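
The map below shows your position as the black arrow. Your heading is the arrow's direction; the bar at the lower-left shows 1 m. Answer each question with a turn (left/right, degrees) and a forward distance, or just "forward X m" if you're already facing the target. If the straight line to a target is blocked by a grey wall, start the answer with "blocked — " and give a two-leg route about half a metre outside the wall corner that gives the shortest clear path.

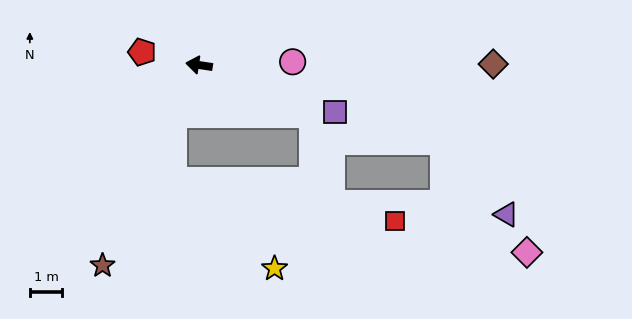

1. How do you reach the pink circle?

turn right 170°, forward 2.9 m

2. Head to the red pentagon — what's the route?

turn right 4°, forward 1.8 m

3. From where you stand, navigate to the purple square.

turn left 169°, forward 4.4 m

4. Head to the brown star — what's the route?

turn left 73°, forward 6.8 m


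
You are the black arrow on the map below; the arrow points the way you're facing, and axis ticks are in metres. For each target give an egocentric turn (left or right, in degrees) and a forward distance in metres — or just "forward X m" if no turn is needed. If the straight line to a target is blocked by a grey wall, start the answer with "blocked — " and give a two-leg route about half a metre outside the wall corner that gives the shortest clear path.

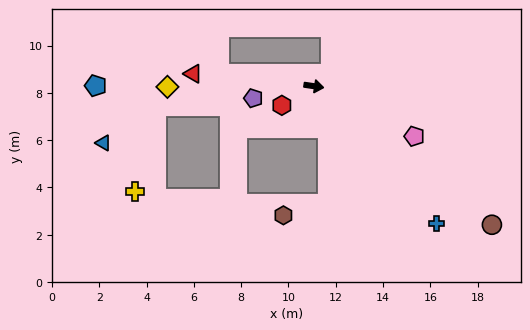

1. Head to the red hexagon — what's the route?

turn right 141°, forward 1.6 m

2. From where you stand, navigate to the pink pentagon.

turn right 18°, forward 4.7 m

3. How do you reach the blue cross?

turn right 40°, forward 7.8 m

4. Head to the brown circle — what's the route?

turn right 30°, forward 9.5 m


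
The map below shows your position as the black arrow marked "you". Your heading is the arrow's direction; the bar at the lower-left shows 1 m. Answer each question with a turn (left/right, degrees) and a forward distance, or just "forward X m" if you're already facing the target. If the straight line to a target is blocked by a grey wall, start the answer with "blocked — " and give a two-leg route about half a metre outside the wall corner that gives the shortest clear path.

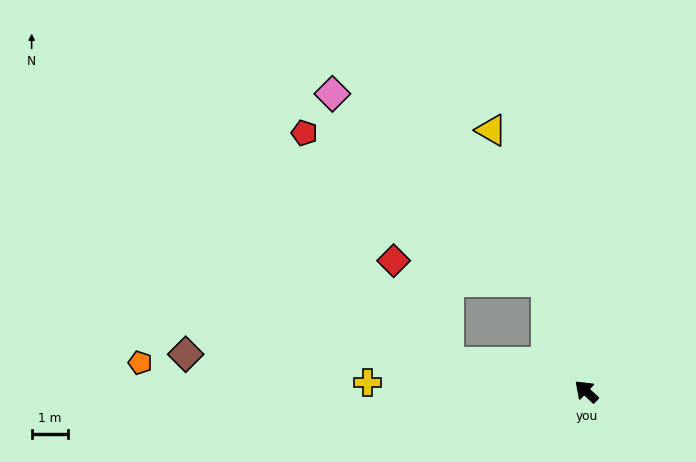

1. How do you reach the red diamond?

blocked — turn left 31°, forward 3.9 m, then turn right 50°, forward 3.2 m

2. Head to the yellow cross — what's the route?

turn left 41°, forward 6.0 m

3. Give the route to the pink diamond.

blocked — turn right 27°, forward 3.2 m, then turn left 29°, forward 7.8 m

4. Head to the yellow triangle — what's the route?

turn right 27°, forward 7.6 m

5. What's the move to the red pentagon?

blocked — turn right 27°, forward 3.2 m, then turn left 38°, forward 7.7 m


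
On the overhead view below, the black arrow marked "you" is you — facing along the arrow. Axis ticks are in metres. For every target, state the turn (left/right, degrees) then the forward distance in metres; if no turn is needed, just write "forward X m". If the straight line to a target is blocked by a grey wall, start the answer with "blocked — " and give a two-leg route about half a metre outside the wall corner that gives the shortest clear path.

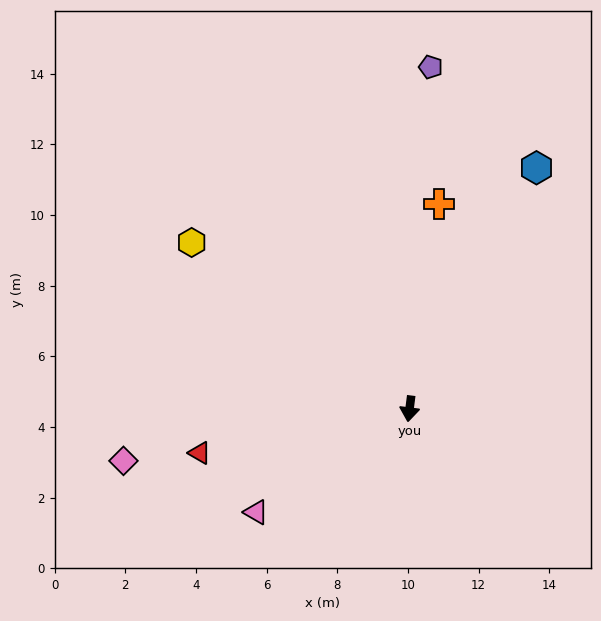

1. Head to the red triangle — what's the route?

turn right 71°, forward 6.1 m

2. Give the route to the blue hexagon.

turn left 159°, forward 7.7 m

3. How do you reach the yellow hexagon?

turn right 120°, forward 7.8 m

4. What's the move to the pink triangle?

turn right 49°, forward 5.2 m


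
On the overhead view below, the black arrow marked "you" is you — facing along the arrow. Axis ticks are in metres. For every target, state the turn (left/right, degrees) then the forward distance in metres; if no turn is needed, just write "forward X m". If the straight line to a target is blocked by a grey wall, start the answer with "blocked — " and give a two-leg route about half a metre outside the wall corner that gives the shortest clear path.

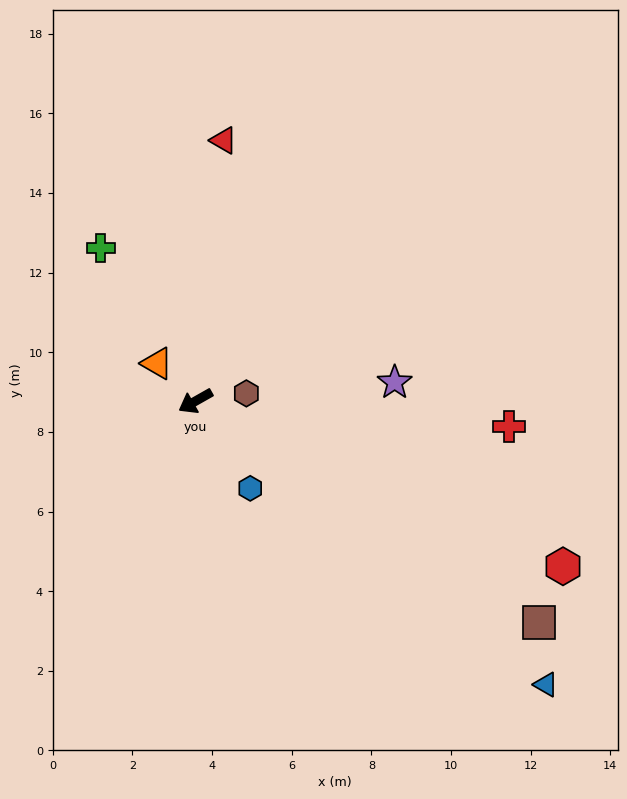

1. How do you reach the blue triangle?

turn left 112°, forward 11.3 m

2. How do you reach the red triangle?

turn right 126°, forward 6.6 m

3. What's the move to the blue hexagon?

turn left 93°, forward 2.6 m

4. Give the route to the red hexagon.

turn left 126°, forward 10.1 m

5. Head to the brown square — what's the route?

turn left 118°, forward 10.3 m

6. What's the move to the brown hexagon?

turn left 159°, forward 1.3 m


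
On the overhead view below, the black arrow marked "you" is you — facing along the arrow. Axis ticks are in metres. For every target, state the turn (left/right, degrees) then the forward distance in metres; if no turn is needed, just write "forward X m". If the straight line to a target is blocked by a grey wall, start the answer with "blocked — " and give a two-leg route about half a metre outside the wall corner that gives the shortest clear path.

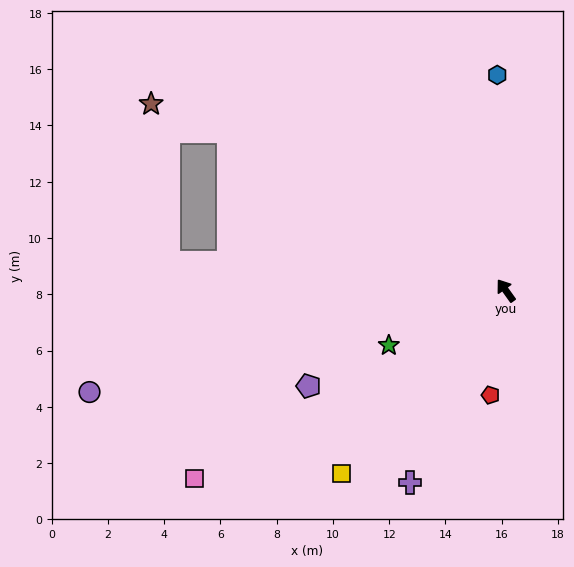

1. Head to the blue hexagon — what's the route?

turn right 33°, forward 7.7 m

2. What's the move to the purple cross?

turn left 118°, forward 7.6 m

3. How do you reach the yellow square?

turn left 103°, forward 8.7 m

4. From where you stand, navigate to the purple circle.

turn left 68°, forward 15.2 m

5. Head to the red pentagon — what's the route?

turn left 136°, forward 3.8 m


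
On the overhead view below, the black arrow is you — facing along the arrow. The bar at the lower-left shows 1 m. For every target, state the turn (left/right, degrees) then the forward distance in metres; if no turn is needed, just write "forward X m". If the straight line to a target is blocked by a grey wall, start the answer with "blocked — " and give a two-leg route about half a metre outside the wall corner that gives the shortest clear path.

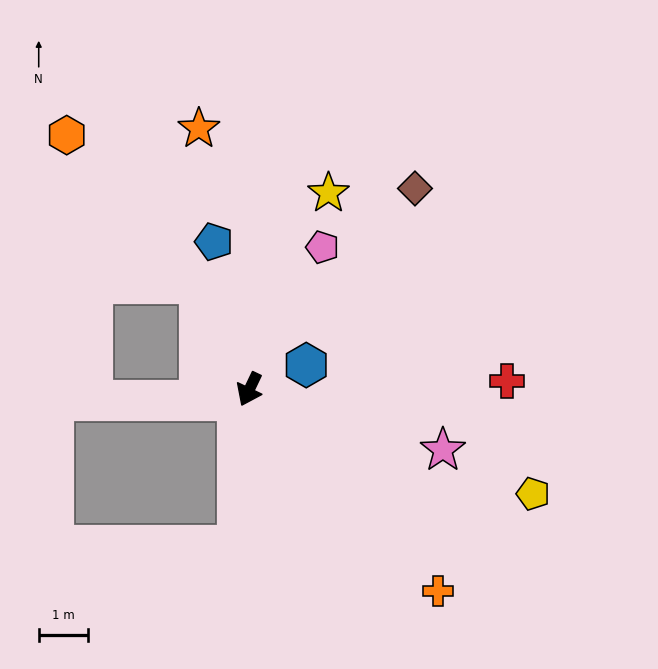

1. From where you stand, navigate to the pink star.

turn left 98°, forward 4.1 m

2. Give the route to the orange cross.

turn left 69°, forward 5.6 m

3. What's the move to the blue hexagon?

turn left 139°, forward 1.3 m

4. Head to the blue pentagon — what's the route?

turn right 141°, forward 3.1 m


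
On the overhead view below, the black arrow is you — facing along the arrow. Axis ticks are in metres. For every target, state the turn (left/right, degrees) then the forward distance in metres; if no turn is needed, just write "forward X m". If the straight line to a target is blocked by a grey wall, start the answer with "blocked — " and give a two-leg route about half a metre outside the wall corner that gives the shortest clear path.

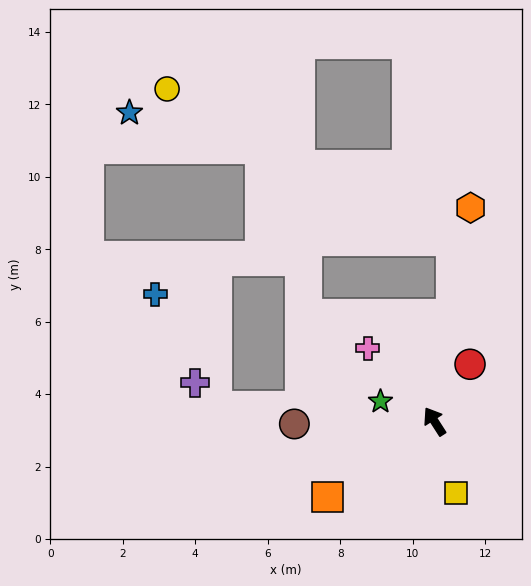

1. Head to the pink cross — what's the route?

turn left 10°, forward 2.7 m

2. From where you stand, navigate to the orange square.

turn left 93°, forward 3.6 m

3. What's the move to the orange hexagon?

turn right 42°, forward 6.0 m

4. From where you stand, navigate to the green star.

turn left 37°, forward 1.6 m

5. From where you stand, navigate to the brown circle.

turn left 58°, forward 3.9 m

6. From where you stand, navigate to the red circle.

turn right 65°, forward 1.9 m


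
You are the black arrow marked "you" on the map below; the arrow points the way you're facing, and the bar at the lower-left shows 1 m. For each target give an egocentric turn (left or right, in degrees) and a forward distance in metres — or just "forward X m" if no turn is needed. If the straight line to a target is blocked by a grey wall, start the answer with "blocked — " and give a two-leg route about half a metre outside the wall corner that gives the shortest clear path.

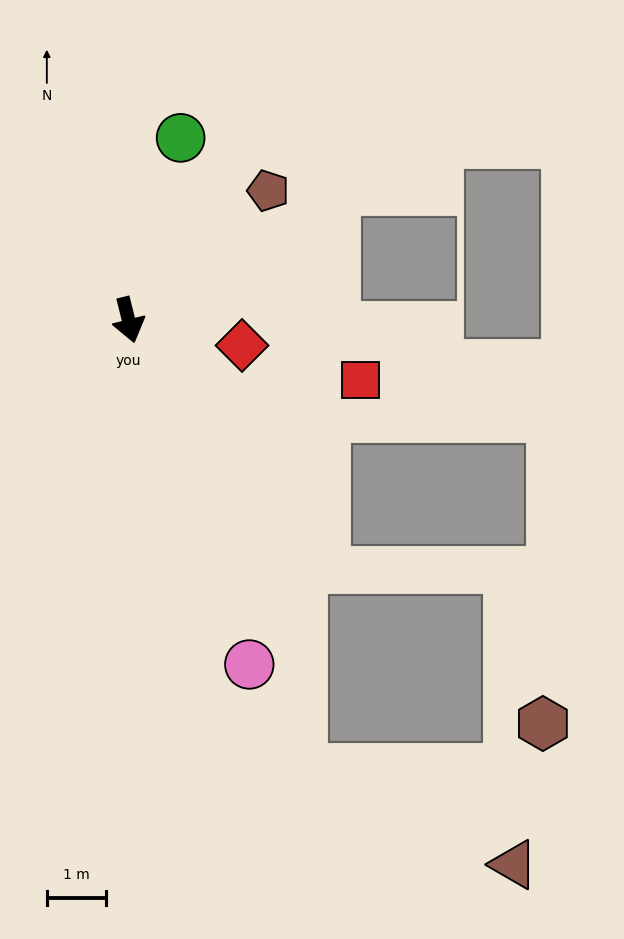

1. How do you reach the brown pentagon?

turn left 119°, forward 3.2 m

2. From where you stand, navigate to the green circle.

turn left 150°, forward 3.2 m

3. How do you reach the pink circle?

turn left 5°, forward 6.1 m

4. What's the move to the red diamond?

turn left 63°, forward 2.0 m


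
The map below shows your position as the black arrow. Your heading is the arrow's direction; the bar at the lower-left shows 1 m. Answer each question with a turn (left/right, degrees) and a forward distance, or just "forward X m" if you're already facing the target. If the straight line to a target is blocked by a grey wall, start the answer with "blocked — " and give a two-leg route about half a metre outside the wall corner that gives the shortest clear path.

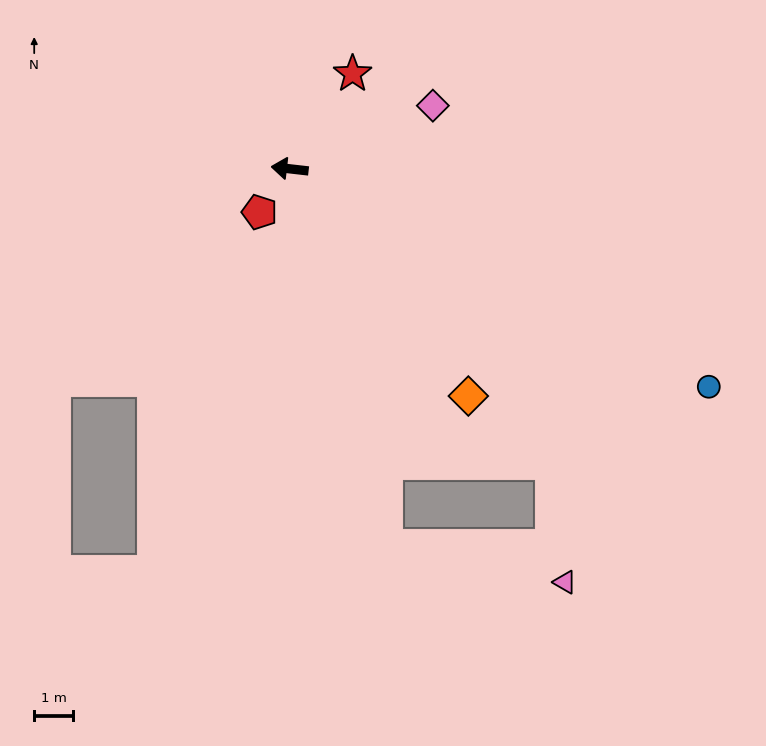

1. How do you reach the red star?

turn right 117°, forward 2.9 m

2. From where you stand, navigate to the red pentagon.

turn left 62°, forward 1.3 m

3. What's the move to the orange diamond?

turn left 135°, forward 7.4 m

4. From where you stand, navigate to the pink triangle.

blocked — turn left 111°, forward 10.0 m, then turn left 64°, forward 4.6 m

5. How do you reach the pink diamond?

turn right 150°, forward 4.0 m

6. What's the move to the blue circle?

turn left 159°, forward 12.1 m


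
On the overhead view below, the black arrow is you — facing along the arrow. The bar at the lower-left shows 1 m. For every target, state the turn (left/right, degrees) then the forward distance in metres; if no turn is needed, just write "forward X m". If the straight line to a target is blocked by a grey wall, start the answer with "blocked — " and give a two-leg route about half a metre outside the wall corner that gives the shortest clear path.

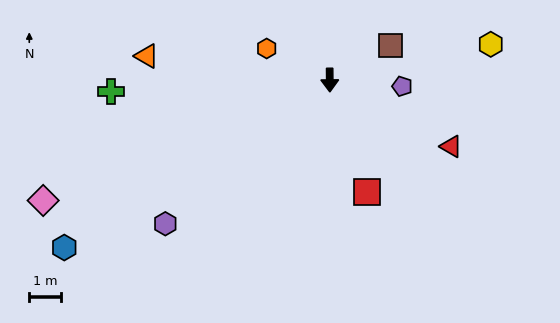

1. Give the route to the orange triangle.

turn right 98°, forward 5.8 m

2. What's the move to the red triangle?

turn left 61°, forward 4.3 m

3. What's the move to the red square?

turn left 18°, forward 3.7 m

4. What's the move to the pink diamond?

turn right 68°, forward 9.8 m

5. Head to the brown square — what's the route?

turn left 119°, forward 2.2 m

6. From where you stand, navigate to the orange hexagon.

turn right 117°, forward 2.2 m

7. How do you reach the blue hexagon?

turn right 58°, forward 9.8 m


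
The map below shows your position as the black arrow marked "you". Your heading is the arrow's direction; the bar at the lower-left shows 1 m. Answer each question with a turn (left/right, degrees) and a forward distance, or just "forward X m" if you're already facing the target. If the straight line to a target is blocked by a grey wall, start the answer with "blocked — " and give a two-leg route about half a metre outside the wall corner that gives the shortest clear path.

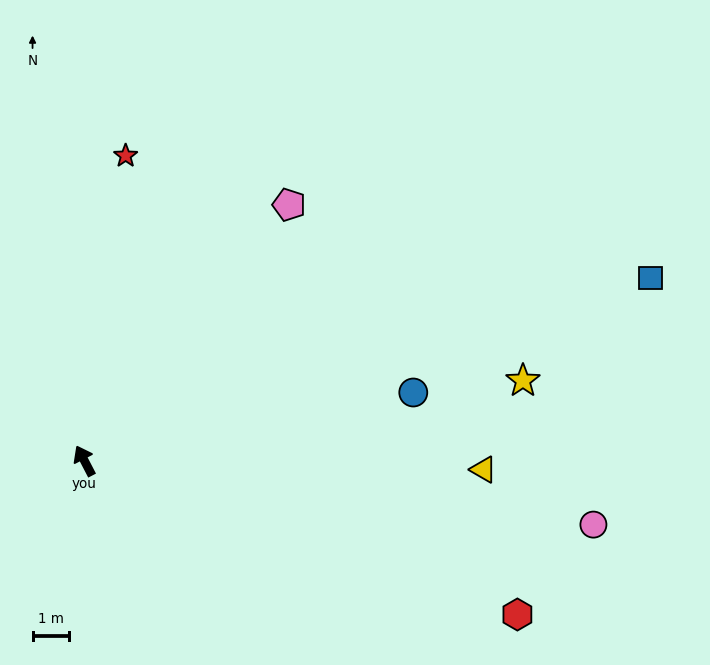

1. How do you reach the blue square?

turn right 100°, forward 16.4 m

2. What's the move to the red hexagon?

turn right 137°, forward 12.7 m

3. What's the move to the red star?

turn right 35°, forward 8.5 m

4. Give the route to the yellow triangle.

turn right 119°, forward 11.0 m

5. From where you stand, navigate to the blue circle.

turn right 106°, forward 9.3 m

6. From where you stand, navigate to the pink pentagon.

turn right 66°, forward 9.0 m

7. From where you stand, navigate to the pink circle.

turn right 125°, forward 14.2 m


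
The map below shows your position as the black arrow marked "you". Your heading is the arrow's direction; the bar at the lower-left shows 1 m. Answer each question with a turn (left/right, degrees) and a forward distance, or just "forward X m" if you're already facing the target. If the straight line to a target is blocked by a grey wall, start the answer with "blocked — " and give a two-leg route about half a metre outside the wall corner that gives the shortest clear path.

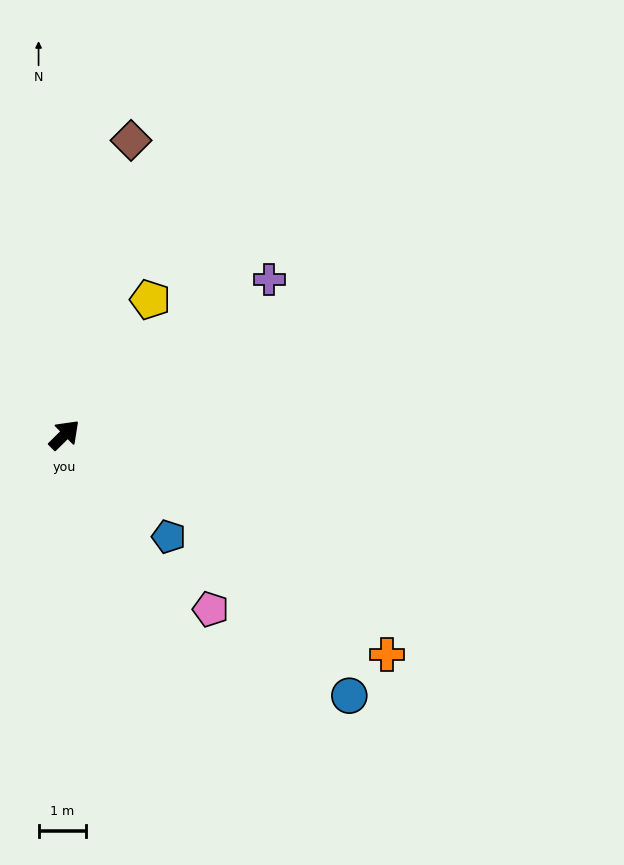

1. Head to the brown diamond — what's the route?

turn left 33°, forward 6.4 m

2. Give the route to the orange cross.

turn right 79°, forward 8.2 m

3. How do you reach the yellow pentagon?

turn left 13°, forward 3.4 m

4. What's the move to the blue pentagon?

turn right 89°, forward 3.1 m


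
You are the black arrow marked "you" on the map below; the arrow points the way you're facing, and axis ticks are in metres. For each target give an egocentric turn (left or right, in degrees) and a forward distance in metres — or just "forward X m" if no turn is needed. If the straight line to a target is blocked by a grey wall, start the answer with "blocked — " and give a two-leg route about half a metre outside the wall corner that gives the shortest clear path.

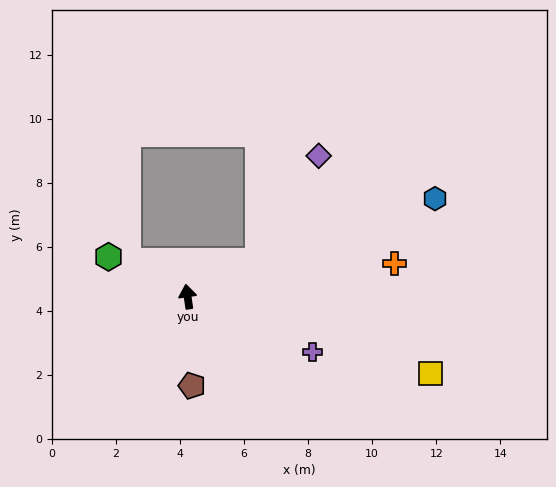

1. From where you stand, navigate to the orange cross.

turn right 89°, forward 6.5 m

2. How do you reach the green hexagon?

turn left 55°, forward 2.8 m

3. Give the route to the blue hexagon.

turn right 77°, forward 8.3 m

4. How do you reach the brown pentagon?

turn left 174°, forward 2.8 m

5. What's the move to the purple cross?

turn right 122°, forward 4.3 m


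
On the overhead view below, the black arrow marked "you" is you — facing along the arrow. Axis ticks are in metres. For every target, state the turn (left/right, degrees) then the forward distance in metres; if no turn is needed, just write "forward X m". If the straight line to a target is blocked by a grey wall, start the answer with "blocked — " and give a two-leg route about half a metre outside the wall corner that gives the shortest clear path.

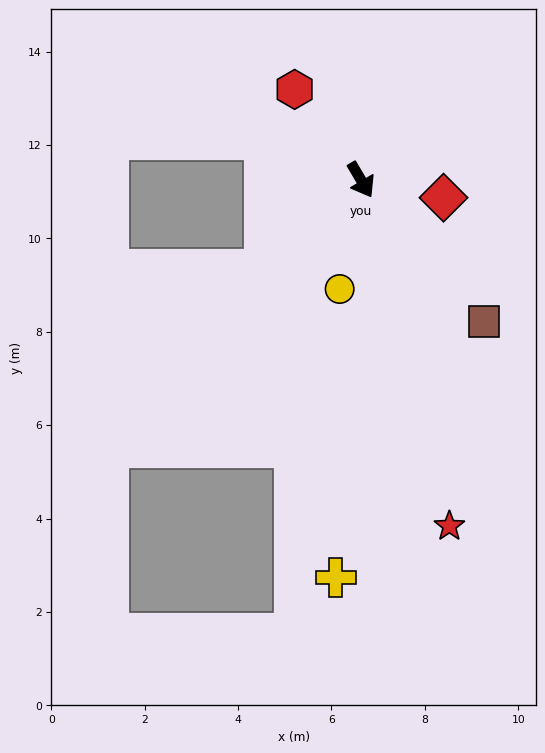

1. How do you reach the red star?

turn right 16°, forward 7.7 m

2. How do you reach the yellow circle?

turn right 42°, forward 2.4 m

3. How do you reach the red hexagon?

turn right 174°, forward 2.4 m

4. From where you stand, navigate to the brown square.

turn left 11°, forward 4.0 m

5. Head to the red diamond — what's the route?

turn left 47°, forward 1.8 m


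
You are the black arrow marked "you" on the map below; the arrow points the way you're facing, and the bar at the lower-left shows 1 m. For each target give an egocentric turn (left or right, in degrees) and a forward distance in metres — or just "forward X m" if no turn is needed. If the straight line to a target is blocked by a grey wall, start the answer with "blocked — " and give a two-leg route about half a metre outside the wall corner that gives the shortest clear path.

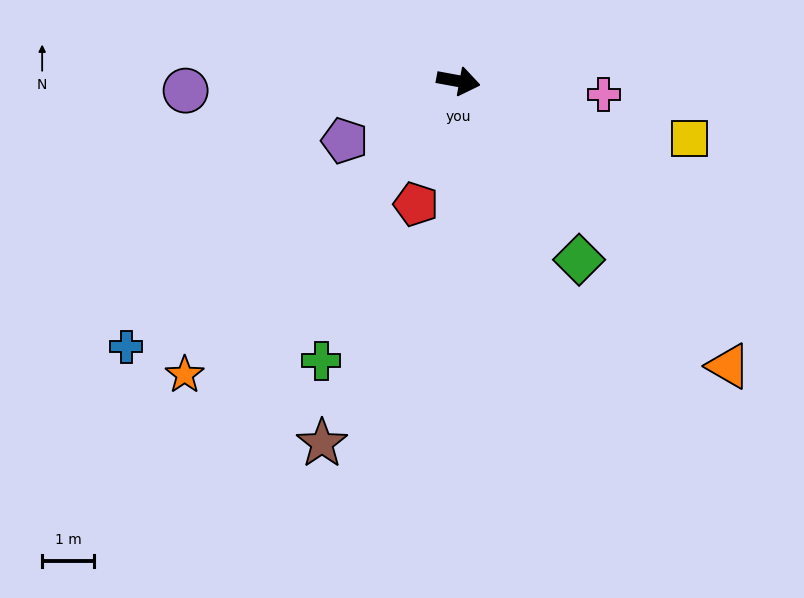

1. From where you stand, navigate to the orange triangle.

turn right 36°, forward 7.6 m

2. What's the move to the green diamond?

turn right 46°, forward 4.2 m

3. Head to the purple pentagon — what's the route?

turn right 142°, forward 2.5 m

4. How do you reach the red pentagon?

turn right 99°, forward 2.5 m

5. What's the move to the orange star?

turn right 123°, forward 7.8 m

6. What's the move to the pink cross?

turn left 5°, forward 2.8 m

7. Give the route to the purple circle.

turn right 168°, forward 5.3 m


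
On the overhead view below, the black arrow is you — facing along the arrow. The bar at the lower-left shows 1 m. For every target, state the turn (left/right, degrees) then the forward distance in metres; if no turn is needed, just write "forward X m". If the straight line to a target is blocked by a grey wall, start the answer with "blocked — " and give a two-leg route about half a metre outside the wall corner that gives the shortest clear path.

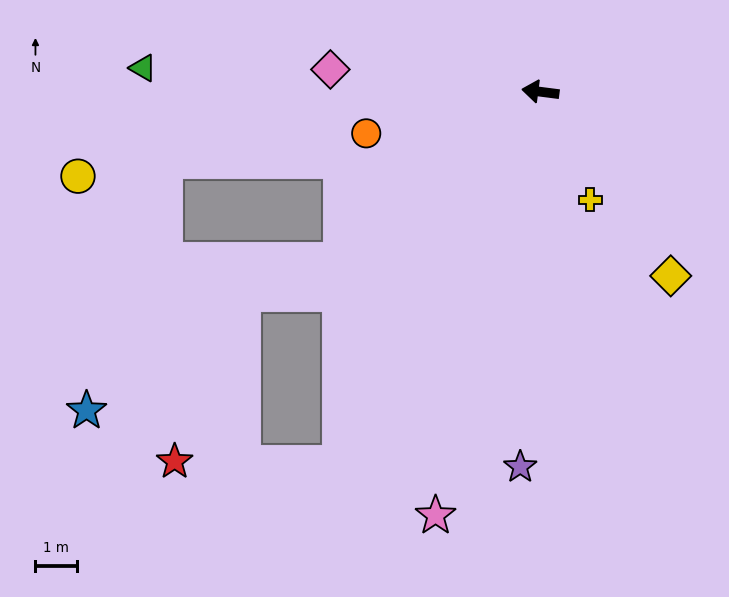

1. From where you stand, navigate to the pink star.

turn left 83°, forward 10.6 m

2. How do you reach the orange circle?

turn left 21°, forward 4.4 m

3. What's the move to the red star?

blocked — turn left 69°, forward 10.3 m, then turn right 62°, forward 4.0 m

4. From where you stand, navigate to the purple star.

turn left 94°, forward 9.2 m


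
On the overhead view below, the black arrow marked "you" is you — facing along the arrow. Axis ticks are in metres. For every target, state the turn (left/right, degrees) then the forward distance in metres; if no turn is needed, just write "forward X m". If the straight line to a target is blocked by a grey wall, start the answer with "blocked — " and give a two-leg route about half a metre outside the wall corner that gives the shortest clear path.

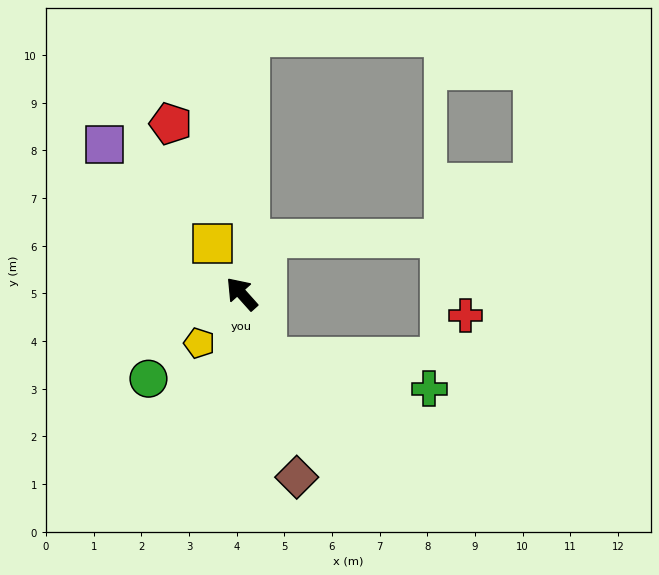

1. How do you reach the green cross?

blocked — turn left 159°, forward 1.4 m, then turn left 58°, forward 3.5 m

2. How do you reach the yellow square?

turn right 12°, forward 1.2 m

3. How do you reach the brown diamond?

turn left 155°, forward 4.0 m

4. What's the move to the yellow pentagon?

turn left 98°, forward 1.4 m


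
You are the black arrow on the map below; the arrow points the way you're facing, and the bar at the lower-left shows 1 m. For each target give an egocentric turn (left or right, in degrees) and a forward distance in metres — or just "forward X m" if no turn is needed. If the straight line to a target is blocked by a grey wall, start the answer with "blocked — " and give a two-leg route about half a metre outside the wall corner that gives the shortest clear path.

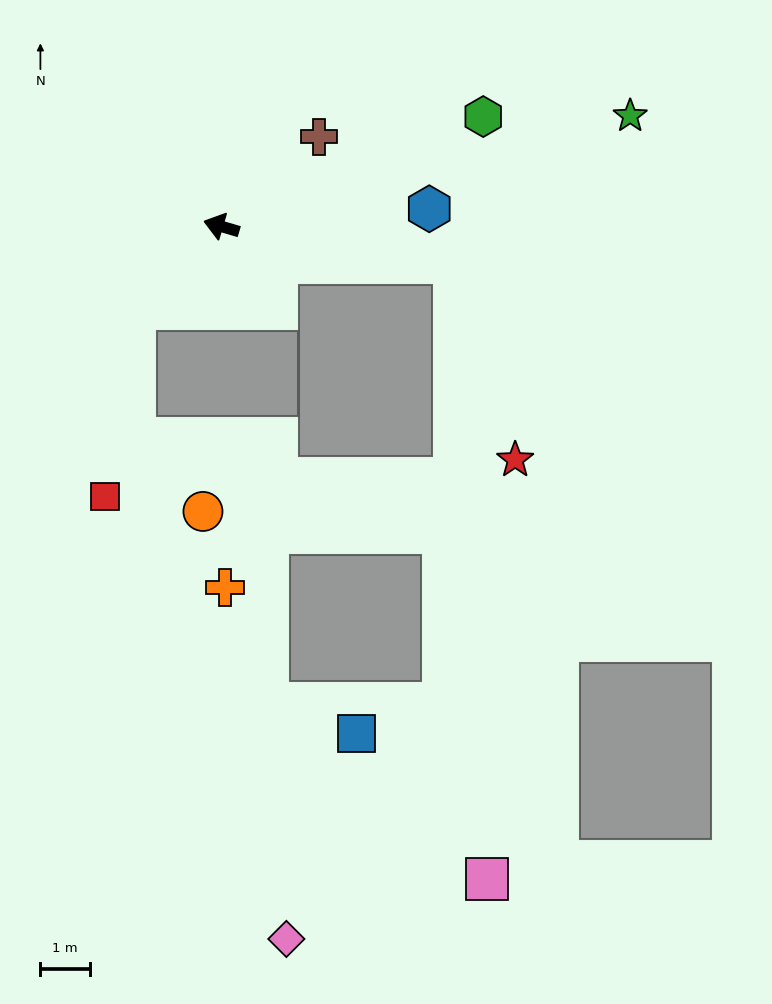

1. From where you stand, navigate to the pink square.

blocked — turn right 172°, forward 4.7 m, then turn right 79°, forward 12.4 m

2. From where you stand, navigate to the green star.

turn right 148°, forward 8.5 m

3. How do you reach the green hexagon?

turn right 141°, forward 5.7 m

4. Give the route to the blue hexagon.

turn right 159°, forward 4.2 m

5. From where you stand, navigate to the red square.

blocked — turn left 60°, forward 2.4 m, then turn left 38°, forward 3.8 m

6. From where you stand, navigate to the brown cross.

turn right 121°, forward 2.7 m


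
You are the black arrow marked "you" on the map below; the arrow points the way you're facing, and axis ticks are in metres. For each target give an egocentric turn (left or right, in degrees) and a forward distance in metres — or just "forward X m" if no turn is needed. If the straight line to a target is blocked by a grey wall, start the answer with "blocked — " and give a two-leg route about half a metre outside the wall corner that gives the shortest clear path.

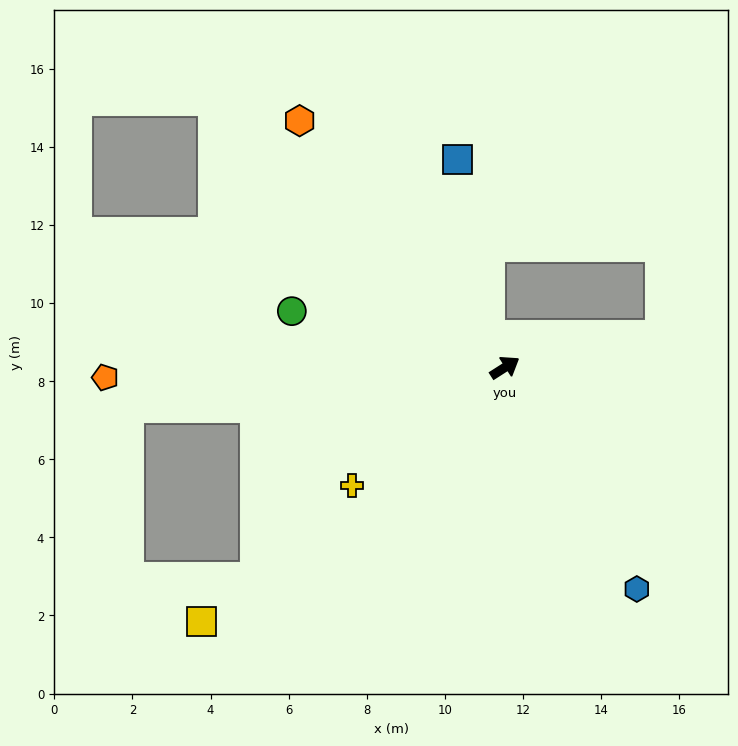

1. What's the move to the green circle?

turn left 133°, forward 5.6 m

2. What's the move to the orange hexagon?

turn left 97°, forward 8.2 m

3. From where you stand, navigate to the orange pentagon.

turn left 149°, forward 10.2 m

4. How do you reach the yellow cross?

turn right 175°, forward 4.9 m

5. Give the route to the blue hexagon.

turn right 92°, forward 6.6 m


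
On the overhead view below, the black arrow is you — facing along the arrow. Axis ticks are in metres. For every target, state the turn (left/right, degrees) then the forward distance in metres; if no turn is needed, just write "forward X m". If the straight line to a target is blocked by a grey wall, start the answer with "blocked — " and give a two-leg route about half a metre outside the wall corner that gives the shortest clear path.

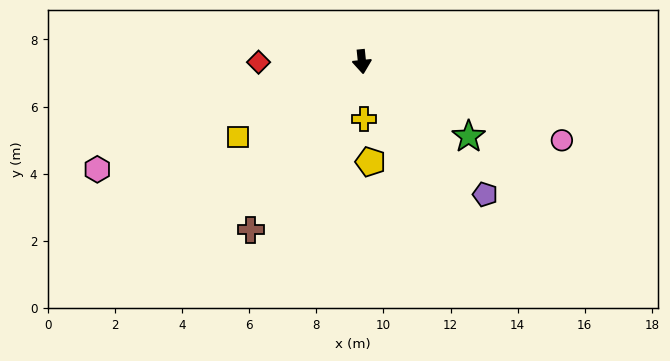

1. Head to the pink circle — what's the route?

turn left 63°, forward 6.4 m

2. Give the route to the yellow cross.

turn right 4°, forward 1.7 m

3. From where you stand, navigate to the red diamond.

turn right 96°, forward 3.1 m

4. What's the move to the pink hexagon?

turn right 74°, forward 8.5 m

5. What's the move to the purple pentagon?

turn left 37°, forward 5.4 m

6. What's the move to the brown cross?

turn right 39°, forward 6.0 m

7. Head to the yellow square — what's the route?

turn right 65°, forward 4.3 m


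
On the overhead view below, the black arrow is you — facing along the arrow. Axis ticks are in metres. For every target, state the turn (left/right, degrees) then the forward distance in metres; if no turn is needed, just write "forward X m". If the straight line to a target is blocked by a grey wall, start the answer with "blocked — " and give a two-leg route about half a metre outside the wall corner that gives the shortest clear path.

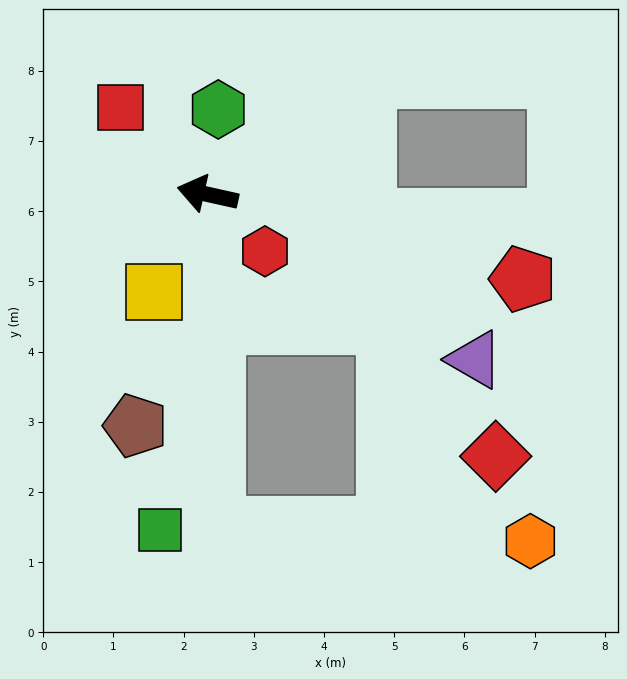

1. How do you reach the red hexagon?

turn left 148°, forward 1.2 m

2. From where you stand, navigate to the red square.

turn right 32°, forward 1.7 m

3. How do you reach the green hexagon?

turn right 85°, forward 1.2 m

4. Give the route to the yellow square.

turn left 74°, forward 1.6 m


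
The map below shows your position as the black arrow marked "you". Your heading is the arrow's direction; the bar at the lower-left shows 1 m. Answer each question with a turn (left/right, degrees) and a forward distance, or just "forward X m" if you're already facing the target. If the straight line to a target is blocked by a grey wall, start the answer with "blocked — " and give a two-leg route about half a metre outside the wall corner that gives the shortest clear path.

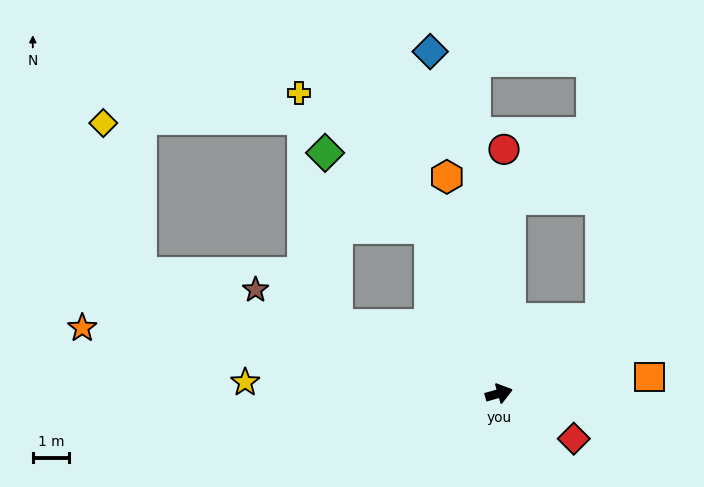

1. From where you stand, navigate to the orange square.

turn right 10°, forward 4.2 m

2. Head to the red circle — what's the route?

turn left 73°, forward 6.7 m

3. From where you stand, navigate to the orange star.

turn left 155°, forward 11.6 m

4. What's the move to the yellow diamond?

blocked — turn left 145°, forward 10.4 m, then turn right 57°, forward 4.2 m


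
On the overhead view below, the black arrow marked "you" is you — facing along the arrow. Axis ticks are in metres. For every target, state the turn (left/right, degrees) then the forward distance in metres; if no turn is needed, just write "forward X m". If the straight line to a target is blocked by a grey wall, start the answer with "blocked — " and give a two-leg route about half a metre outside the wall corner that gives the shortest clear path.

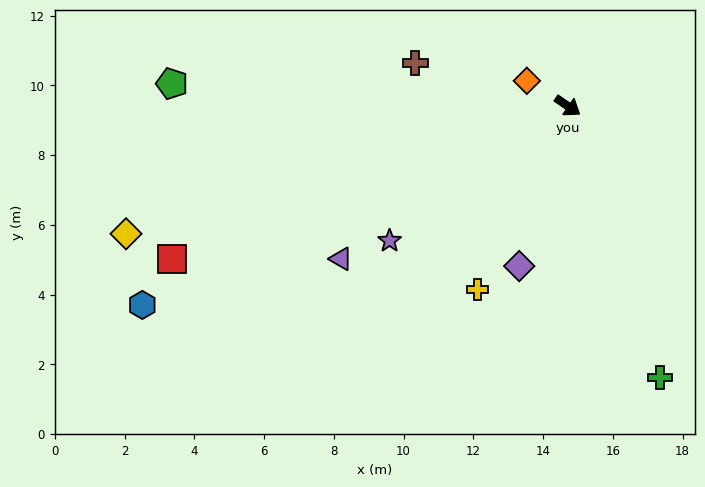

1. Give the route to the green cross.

turn right 37°, forward 8.2 m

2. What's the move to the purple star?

turn right 108°, forward 6.4 m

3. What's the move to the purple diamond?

turn right 72°, forward 4.8 m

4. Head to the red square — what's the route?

turn right 124°, forward 12.2 m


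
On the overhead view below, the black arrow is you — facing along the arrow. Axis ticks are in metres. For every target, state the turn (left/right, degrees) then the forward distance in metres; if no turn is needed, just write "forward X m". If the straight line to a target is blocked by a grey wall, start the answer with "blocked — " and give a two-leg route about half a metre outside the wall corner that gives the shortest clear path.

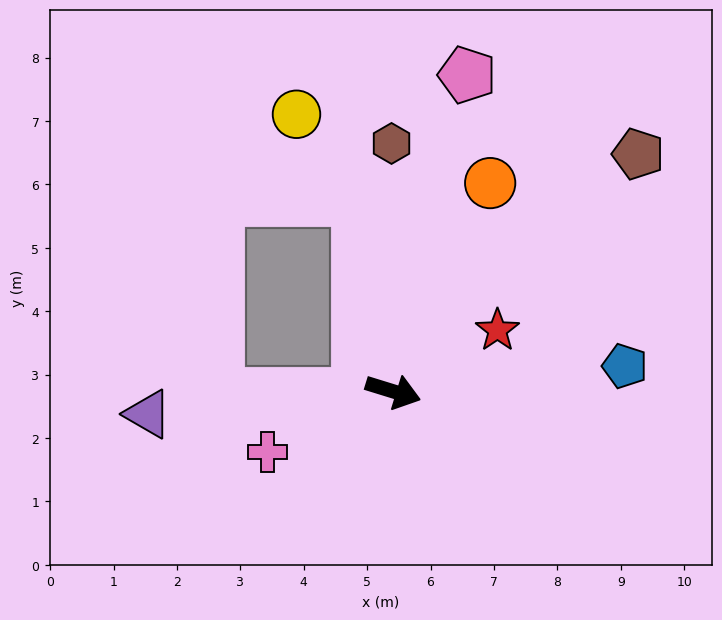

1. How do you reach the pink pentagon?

turn left 94°, forward 5.1 m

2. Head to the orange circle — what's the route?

turn left 82°, forward 3.6 m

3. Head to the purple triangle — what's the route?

turn right 158°, forward 3.9 m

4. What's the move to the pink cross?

turn right 137°, forward 2.2 m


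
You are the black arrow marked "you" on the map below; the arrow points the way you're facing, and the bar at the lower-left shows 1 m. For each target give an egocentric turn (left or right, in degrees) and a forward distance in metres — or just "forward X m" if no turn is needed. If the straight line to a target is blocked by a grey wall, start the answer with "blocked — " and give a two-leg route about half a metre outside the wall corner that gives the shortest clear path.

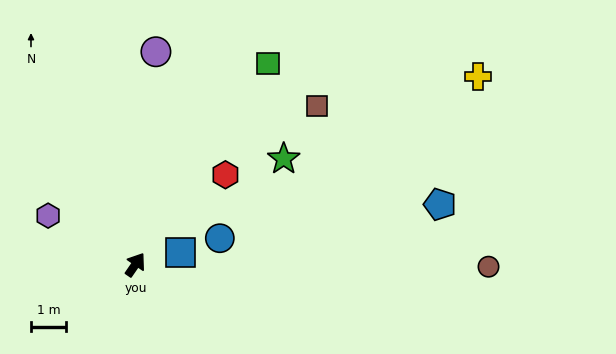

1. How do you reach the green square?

forward 6.8 m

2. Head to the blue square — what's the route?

turn right 41°, forward 1.3 m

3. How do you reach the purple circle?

turn left 29°, forward 6.1 m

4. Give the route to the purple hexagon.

turn left 95°, forward 2.8 m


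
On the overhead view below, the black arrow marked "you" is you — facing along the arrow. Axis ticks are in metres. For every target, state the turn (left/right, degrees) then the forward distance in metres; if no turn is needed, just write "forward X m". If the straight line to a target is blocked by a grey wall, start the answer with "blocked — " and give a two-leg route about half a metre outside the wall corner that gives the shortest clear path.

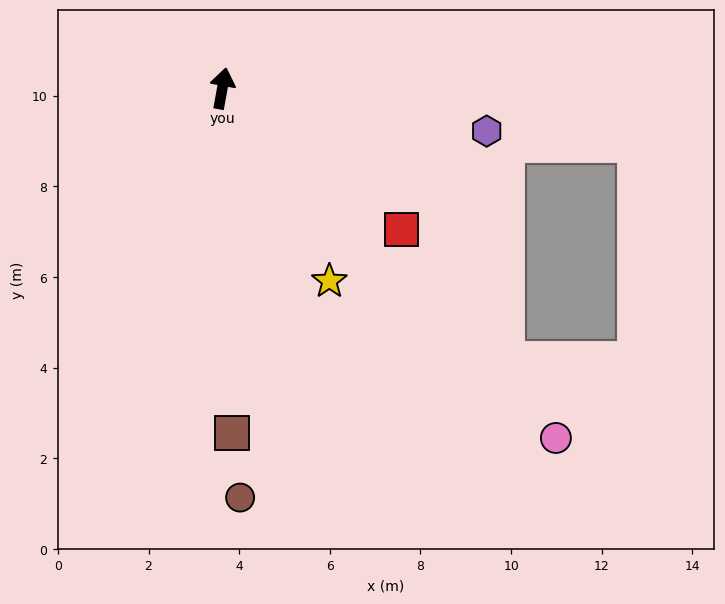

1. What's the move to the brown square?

turn right 168°, forward 7.6 m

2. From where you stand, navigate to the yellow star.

turn right 141°, forward 4.9 m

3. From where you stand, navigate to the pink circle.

turn right 126°, forward 10.7 m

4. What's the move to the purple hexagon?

turn right 89°, forward 5.9 m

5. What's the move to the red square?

turn right 118°, forward 5.0 m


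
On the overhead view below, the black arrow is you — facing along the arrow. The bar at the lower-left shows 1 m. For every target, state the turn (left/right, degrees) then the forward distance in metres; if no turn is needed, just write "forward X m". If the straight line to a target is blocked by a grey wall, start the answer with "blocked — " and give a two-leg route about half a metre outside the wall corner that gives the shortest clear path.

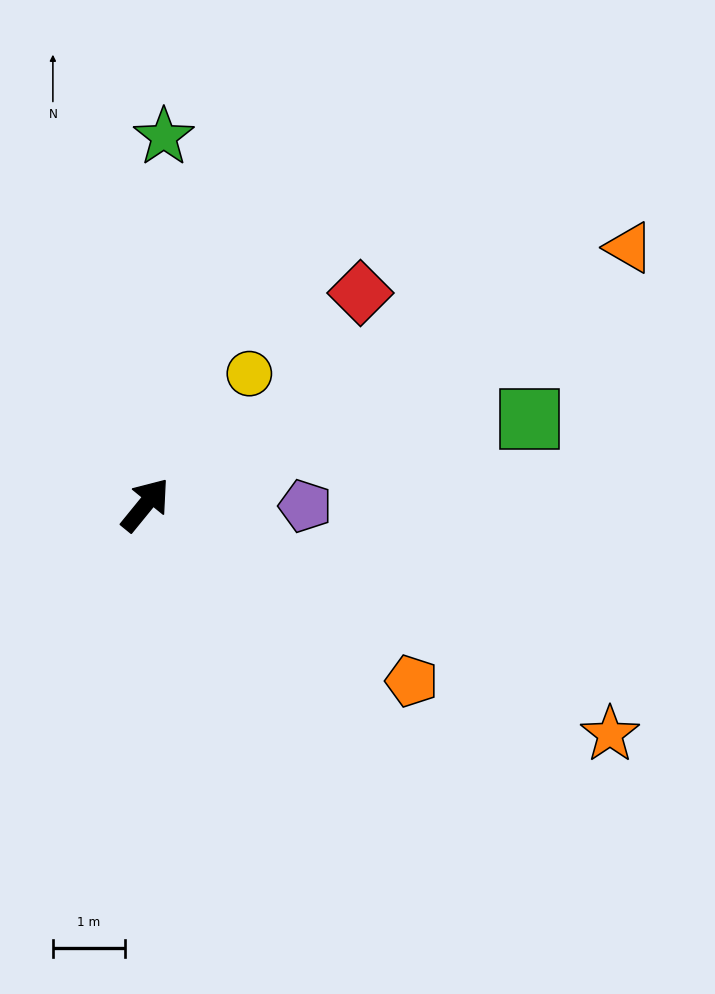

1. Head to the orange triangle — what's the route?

turn right 23°, forward 7.6 m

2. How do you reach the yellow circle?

forward 2.3 m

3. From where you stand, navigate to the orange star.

turn right 77°, forward 7.2 m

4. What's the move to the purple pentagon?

turn right 51°, forward 2.2 m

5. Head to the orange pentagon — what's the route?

turn right 84°, forward 4.4 m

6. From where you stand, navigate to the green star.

turn left 36°, forward 5.1 m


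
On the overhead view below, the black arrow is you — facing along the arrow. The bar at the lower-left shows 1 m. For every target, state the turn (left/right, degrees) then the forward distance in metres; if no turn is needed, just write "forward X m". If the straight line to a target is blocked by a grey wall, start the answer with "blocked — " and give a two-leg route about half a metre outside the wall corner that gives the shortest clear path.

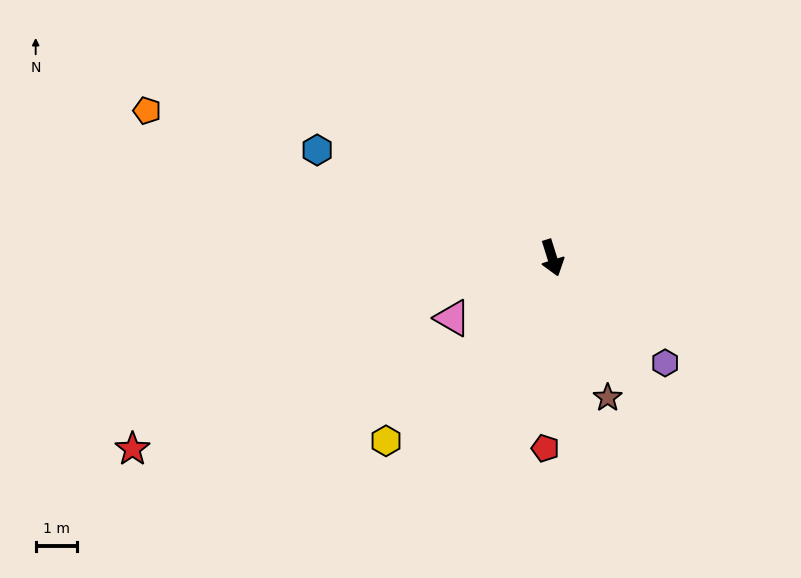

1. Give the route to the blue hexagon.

turn right 132°, forward 6.3 m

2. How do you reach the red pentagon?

turn right 19°, forward 4.7 m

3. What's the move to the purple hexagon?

turn left 30°, forward 3.8 m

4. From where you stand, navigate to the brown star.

turn left 4°, forward 3.7 m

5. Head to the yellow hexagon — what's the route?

turn right 60°, forward 6.1 m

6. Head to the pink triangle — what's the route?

turn right 76°, forward 2.9 m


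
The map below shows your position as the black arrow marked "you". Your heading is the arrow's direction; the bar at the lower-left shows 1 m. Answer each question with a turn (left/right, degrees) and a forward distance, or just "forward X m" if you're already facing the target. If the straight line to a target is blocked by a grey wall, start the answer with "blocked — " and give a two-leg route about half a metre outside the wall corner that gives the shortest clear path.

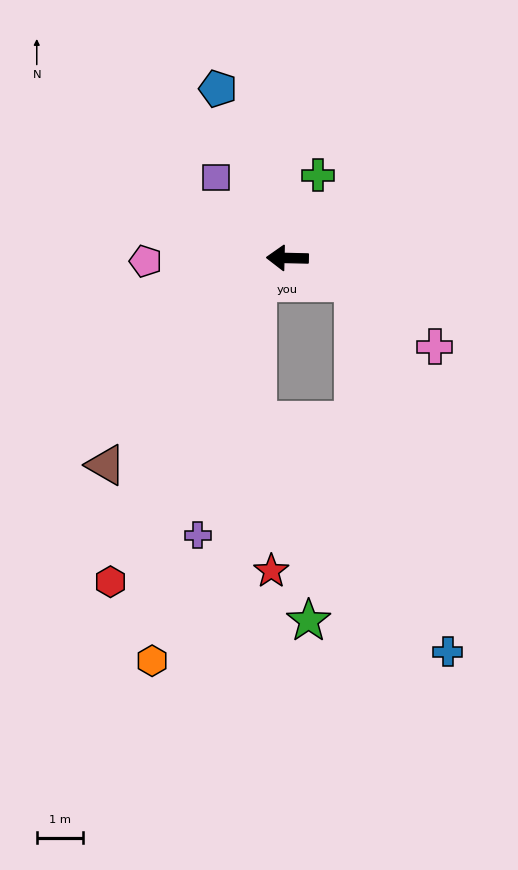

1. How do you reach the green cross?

turn right 109°, forward 1.9 m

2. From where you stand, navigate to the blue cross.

blocked — turn left 161°, forward 1.5 m, then turn right 55°, forward 8.3 m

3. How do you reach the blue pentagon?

turn right 66°, forward 4.0 m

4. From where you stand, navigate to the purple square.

turn right 47°, forward 2.3 m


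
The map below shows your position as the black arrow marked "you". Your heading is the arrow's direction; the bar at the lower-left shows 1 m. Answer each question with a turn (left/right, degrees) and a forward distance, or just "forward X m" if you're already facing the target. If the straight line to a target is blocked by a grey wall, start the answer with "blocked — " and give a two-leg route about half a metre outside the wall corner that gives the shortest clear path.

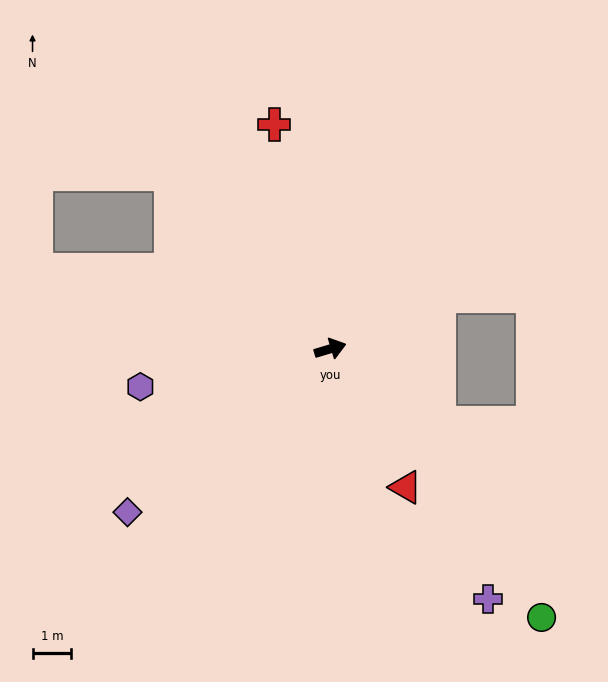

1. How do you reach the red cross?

turn left 87°, forward 6.0 m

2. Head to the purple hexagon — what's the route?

turn left 175°, forward 5.0 m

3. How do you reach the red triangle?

turn right 78°, forward 4.1 m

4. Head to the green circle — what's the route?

turn right 69°, forward 8.8 m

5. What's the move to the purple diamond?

turn right 158°, forward 6.7 m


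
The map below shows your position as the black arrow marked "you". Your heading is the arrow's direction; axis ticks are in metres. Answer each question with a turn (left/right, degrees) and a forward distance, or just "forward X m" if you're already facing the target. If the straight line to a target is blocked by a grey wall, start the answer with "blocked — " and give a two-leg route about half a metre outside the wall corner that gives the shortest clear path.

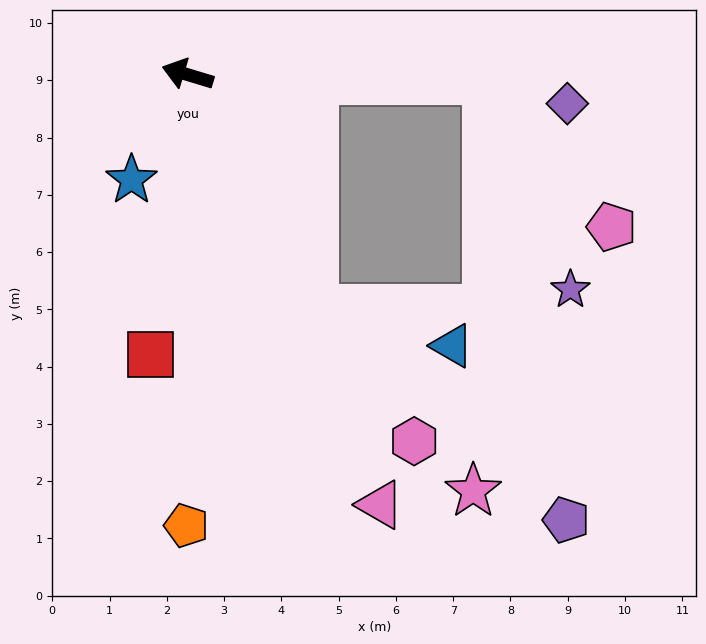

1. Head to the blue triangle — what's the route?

blocked — turn left 135°, forward 4.7 m, then turn left 47°, forward 2.5 m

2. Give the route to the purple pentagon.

blocked — turn right 164°, forward 5.2 m, then turn right 79°, forward 7.8 m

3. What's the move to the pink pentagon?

blocked — turn right 164°, forward 5.2 m, then turn right 49°, forward 3.4 m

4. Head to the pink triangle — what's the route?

turn left 131°, forward 8.2 m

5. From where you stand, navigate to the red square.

turn left 99°, forward 4.9 m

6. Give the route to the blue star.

turn left 79°, forward 2.1 m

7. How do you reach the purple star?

blocked — turn right 164°, forward 5.2 m, then turn right 67°, forward 3.9 m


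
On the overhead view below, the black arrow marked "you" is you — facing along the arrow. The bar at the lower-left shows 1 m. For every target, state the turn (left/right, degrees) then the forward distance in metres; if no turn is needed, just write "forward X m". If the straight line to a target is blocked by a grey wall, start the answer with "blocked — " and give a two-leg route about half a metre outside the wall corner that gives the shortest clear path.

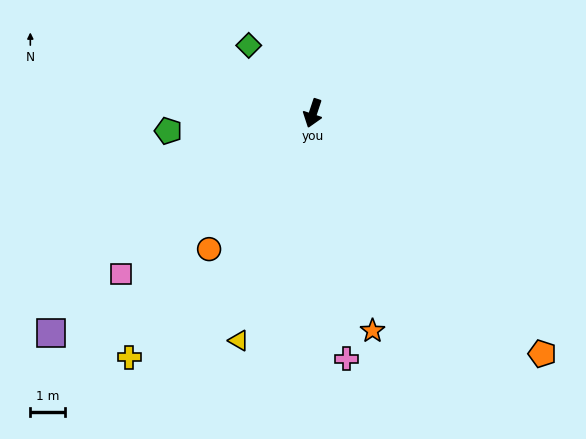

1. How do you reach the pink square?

turn right 32°, forward 7.3 m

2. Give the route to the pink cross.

turn left 26°, forward 7.2 m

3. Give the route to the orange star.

turn left 34°, forward 6.6 m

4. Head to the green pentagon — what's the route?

turn right 65°, forward 4.3 m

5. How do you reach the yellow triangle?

forward 7.0 m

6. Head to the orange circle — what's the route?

turn right 19°, forward 5.0 m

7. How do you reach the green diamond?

turn right 118°, forward 2.7 m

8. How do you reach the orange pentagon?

turn left 62°, forward 9.7 m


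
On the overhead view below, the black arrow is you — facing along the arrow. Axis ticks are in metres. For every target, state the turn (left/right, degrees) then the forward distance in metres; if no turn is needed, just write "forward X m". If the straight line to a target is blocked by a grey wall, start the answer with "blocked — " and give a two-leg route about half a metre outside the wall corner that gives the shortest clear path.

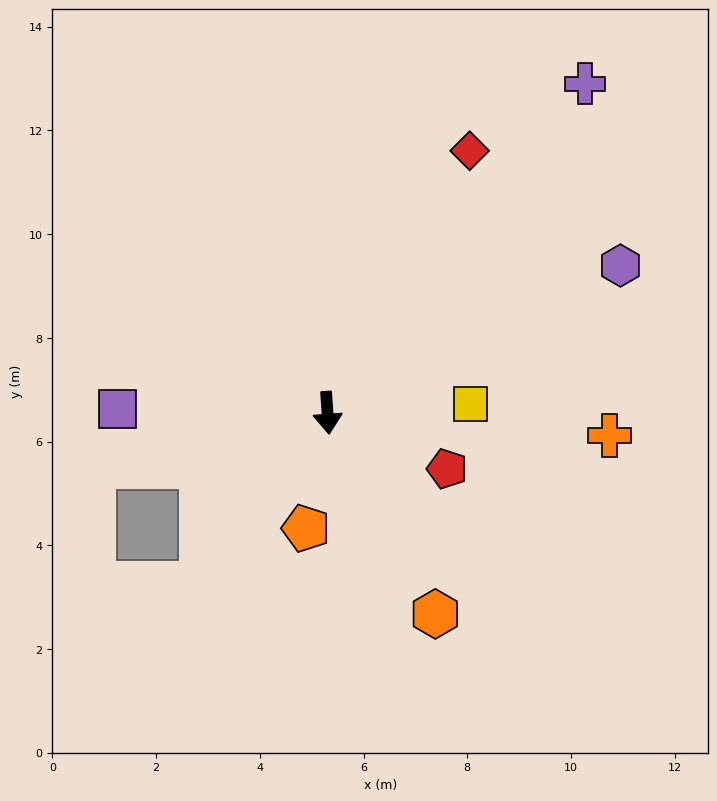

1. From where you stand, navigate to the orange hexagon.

turn left 24°, forward 4.4 m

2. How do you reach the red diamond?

turn left 147°, forward 5.7 m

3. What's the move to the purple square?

turn right 95°, forward 4.0 m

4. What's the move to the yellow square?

turn left 90°, forward 2.8 m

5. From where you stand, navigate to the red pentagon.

turn left 61°, forward 2.5 m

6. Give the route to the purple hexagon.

turn left 113°, forward 6.3 m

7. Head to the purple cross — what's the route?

turn left 138°, forward 8.1 m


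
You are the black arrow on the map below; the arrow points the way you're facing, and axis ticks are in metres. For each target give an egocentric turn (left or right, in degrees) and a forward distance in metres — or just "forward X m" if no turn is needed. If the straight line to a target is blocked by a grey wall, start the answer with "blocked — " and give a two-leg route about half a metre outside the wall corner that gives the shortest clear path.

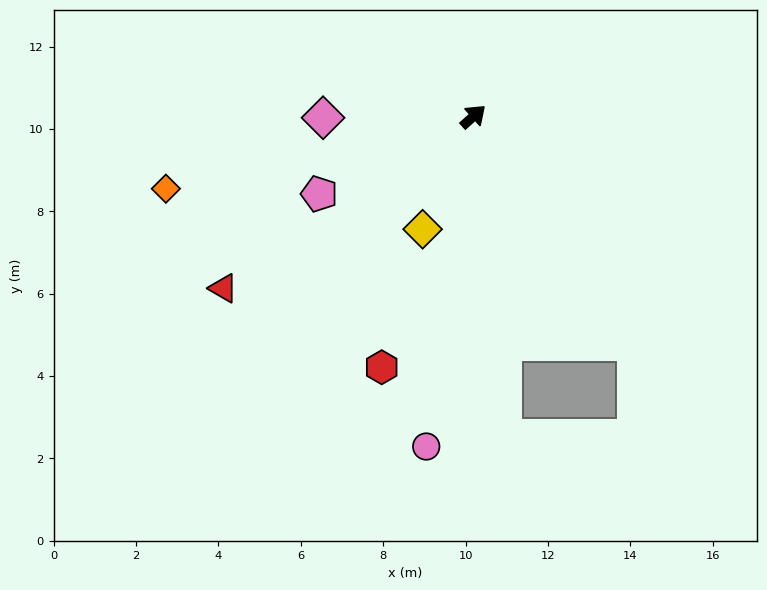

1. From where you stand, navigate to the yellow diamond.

turn right 156°, forward 3.0 m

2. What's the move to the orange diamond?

turn left 151°, forward 7.7 m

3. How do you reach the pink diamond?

turn left 139°, forward 3.6 m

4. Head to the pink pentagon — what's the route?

turn left 165°, forward 4.2 m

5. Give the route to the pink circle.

turn right 140°, forward 8.1 m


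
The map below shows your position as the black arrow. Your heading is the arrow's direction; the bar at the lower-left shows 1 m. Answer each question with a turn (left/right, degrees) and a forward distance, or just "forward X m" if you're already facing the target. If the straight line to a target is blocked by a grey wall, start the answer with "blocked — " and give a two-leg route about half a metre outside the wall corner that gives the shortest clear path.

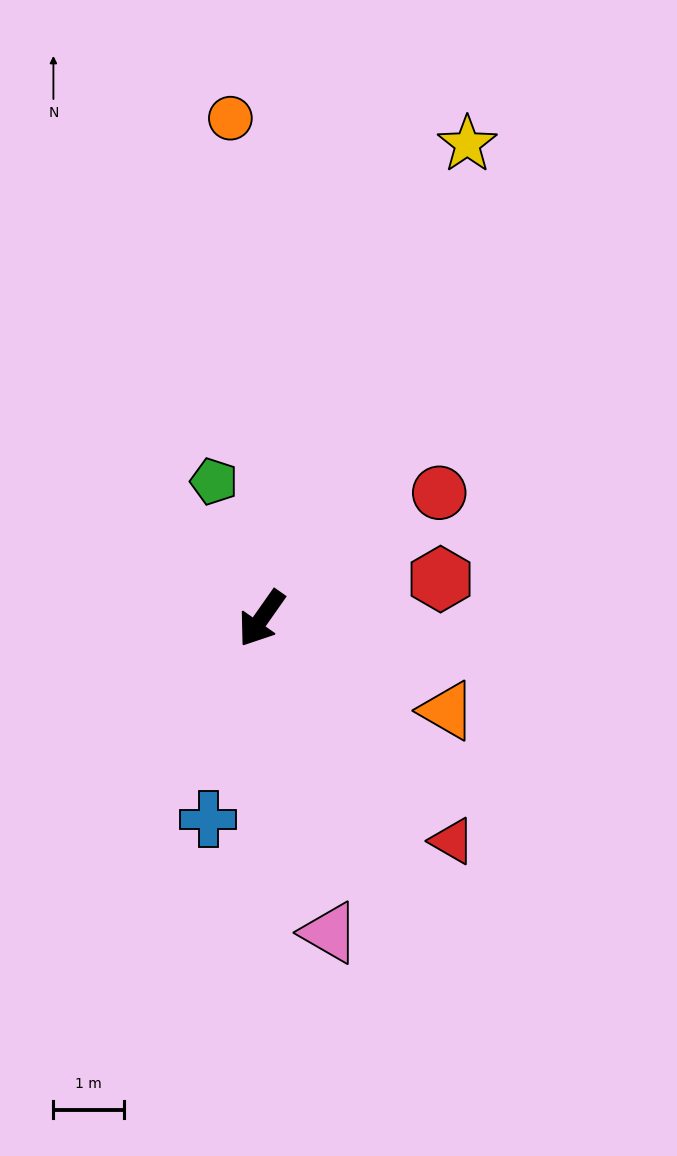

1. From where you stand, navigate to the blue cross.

turn left 20°, forward 2.9 m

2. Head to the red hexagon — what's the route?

turn left 137°, forward 2.6 m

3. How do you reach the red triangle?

turn left 76°, forward 4.2 m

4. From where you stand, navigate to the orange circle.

turn right 141°, forward 7.1 m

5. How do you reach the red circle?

turn left 160°, forward 3.1 m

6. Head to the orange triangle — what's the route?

turn left 99°, forward 2.9 m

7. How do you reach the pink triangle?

turn left 47°, forward 4.6 m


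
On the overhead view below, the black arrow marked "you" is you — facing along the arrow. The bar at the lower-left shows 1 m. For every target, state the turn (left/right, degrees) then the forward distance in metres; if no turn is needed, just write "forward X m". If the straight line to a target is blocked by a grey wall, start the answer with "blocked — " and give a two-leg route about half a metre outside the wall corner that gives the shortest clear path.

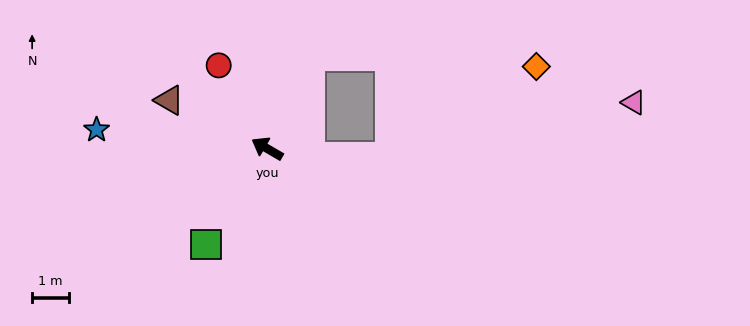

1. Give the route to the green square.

turn left 88°, forward 3.1 m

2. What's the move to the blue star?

turn left 24°, forward 4.7 m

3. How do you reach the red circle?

turn right 30°, forward 2.6 m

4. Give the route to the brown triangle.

turn left 4°, forward 3.0 m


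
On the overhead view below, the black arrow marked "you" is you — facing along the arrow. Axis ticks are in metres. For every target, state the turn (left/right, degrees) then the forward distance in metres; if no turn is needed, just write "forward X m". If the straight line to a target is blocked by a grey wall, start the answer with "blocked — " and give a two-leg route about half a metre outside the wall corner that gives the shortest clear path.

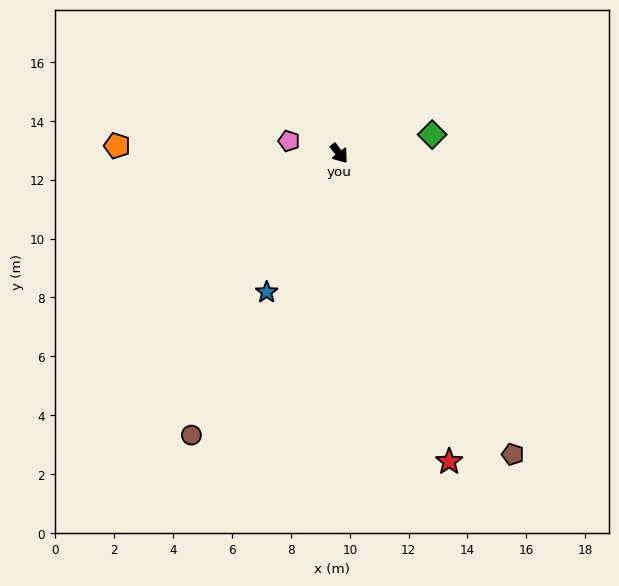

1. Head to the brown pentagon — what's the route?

turn right 8°, forward 11.8 m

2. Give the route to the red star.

turn right 18°, forward 11.1 m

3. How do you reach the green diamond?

turn left 63°, forward 3.2 m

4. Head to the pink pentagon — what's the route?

turn right 142°, forward 1.8 m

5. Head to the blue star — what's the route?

turn right 66°, forward 5.3 m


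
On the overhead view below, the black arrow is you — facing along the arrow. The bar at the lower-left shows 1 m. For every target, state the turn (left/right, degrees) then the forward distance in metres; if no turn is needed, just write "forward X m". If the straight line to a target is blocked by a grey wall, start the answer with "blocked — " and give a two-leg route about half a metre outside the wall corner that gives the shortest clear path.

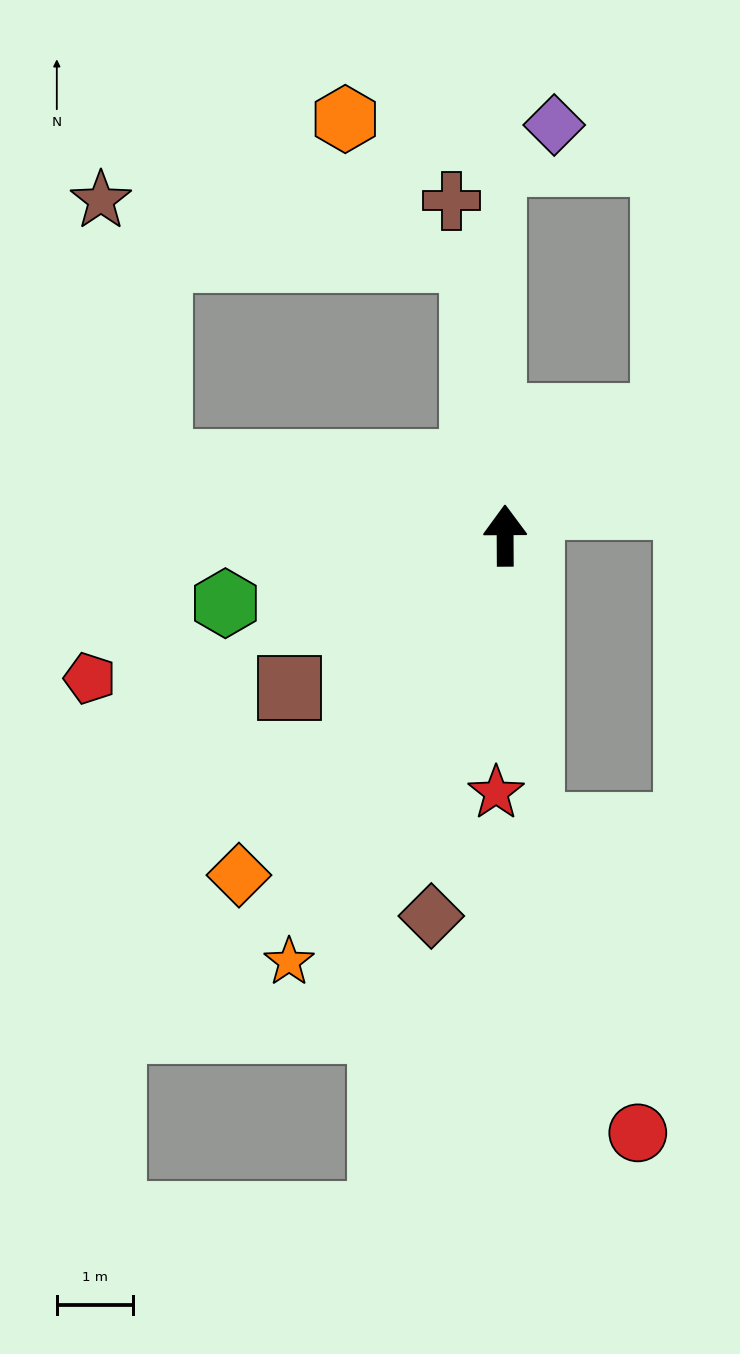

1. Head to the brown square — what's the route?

turn left 125°, forward 3.4 m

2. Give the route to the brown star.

blocked — turn left 78°, forward 4.6 m, then turn right 66°, forward 3.5 m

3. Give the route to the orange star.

turn left 153°, forward 6.2 m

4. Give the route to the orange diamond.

turn left 142°, forward 5.6 m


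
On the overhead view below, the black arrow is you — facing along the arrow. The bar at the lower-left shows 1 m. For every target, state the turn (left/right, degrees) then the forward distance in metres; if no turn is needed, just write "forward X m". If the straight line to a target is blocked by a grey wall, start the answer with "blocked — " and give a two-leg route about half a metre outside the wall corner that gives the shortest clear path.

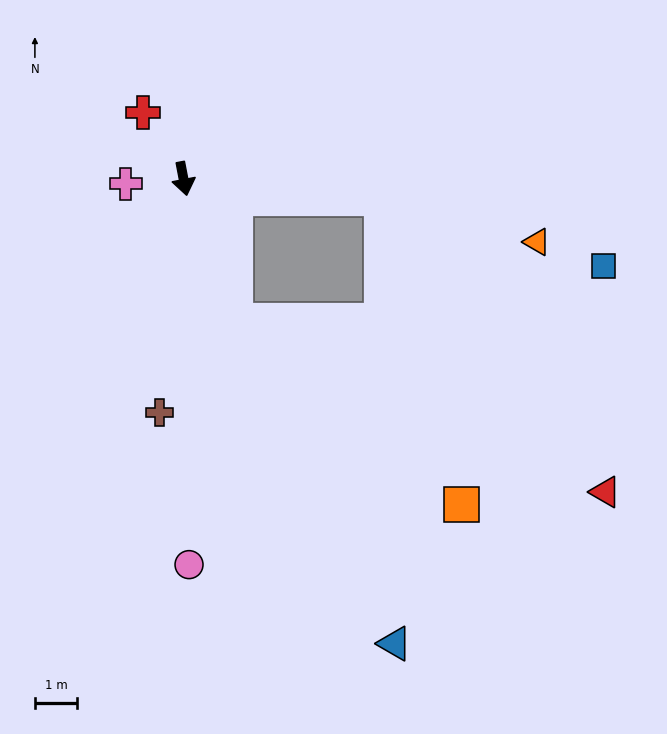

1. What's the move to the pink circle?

turn right 10°, forward 9.1 m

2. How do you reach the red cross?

turn right 159°, forward 1.8 m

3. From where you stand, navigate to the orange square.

blocked — turn left 9°, forward 3.6 m, then turn left 31°, forward 6.9 m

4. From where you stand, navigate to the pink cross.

turn right 96°, forward 1.4 m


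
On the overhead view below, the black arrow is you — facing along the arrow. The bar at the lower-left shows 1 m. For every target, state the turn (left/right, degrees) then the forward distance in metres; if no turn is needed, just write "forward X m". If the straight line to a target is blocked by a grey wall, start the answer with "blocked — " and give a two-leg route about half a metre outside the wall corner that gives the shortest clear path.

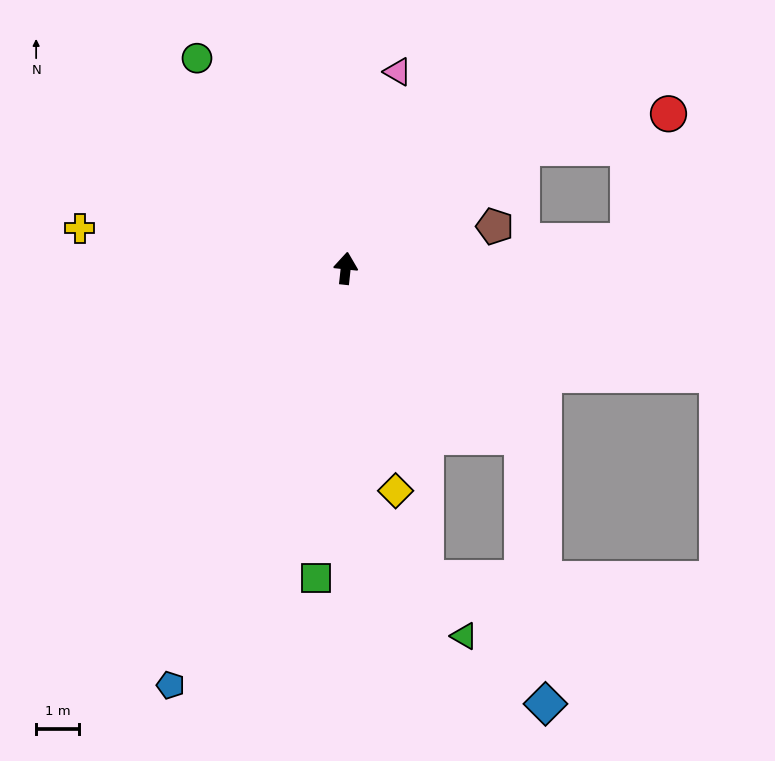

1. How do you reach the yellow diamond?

turn right 161°, forward 5.4 m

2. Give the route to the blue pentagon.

turn left 163°, forward 10.6 m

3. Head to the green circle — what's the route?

turn left 41°, forward 6.1 m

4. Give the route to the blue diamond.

blocked — turn right 128°, forward 5.7 m, then turn right 41°, forward 6.3 m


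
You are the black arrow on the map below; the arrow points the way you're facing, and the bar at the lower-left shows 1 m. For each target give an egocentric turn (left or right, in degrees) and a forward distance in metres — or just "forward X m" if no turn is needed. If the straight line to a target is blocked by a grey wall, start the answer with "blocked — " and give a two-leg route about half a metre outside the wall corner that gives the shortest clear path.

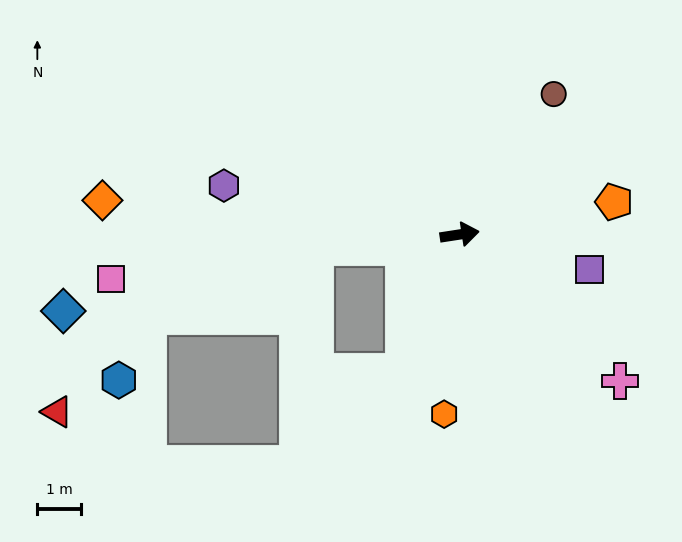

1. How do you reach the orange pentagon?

turn left 3°, forward 3.6 m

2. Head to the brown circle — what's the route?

turn left 47°, forward 3.9 m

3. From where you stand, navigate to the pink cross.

turn right 51°, forward 5.0 m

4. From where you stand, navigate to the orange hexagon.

turn right 104°, forward 4.1 m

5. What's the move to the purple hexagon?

turn left 160°, forward 5.5 m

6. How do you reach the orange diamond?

turn left 166°, forward 8.2 m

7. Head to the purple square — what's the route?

turn right 24°, forward 3.1 m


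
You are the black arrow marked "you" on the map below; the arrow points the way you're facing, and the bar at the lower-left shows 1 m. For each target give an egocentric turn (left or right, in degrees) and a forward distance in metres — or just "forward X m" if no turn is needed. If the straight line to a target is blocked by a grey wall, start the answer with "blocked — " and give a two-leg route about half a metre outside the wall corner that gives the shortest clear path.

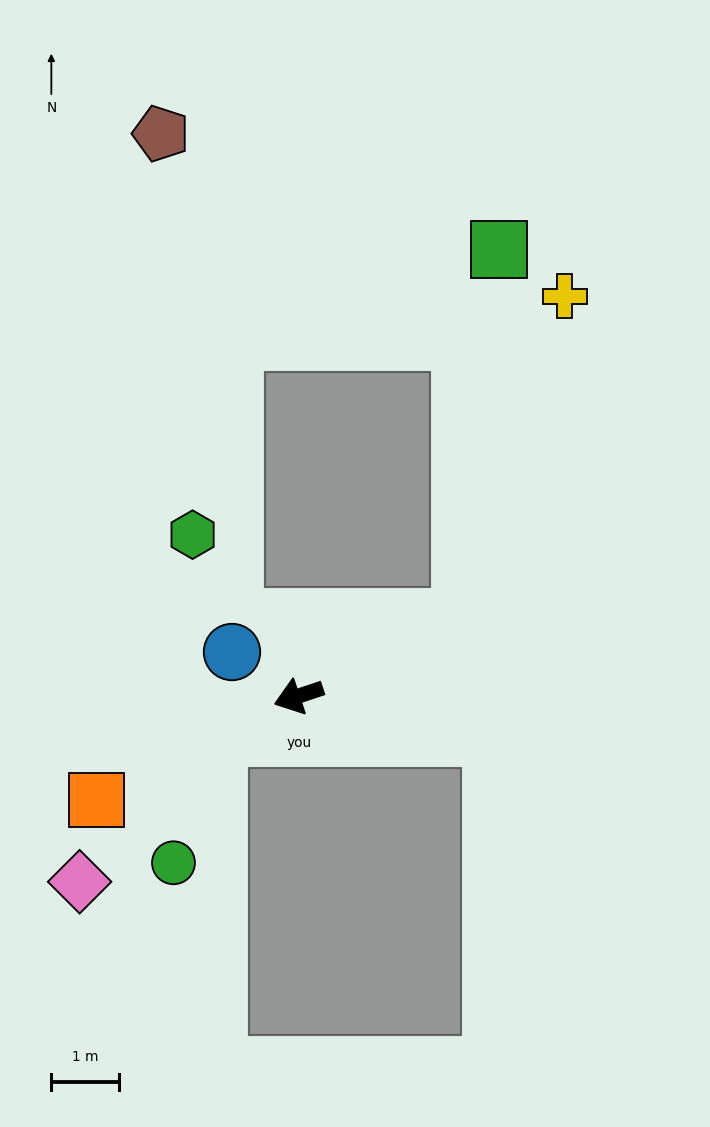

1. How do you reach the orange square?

turn left 9°, forward 3.4 m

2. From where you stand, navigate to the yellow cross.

blocked — turn right 173°, forward 2.7 m, then turn left 47°, forward 5.0 m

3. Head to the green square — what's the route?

blocked — turn right 173°, forward 2.7 m, then turn left 59°, forward 5.5 m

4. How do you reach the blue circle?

turn right 52°, forward 1.2 m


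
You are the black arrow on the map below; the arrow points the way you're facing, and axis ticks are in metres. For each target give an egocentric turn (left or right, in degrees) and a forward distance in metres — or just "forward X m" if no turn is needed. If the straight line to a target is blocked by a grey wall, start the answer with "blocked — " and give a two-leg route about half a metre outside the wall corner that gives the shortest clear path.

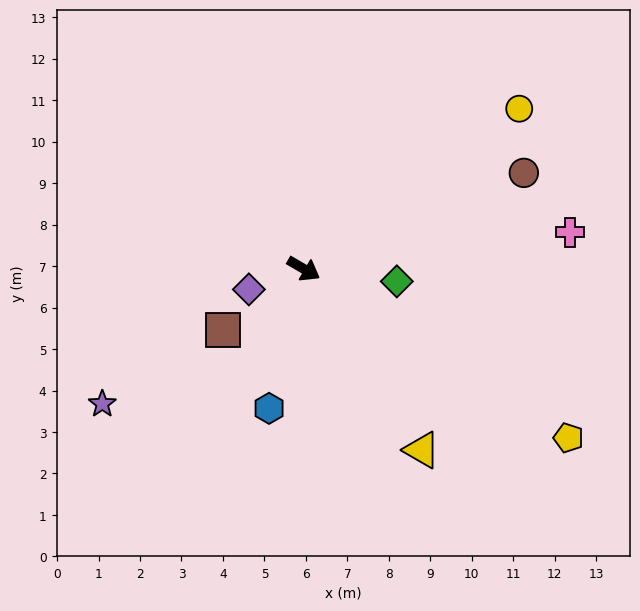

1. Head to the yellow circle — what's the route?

turn left 67°, forward 6.5 m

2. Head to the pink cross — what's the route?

turn left 38°, forward 6.5 m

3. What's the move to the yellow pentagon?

turn right 2°, forward 7.6 m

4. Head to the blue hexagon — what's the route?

turn right 74°, forward 3.5 m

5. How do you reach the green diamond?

turn left 23°, forward 2.3 m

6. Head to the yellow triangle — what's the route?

turn right 27°, forward 5.2 m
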